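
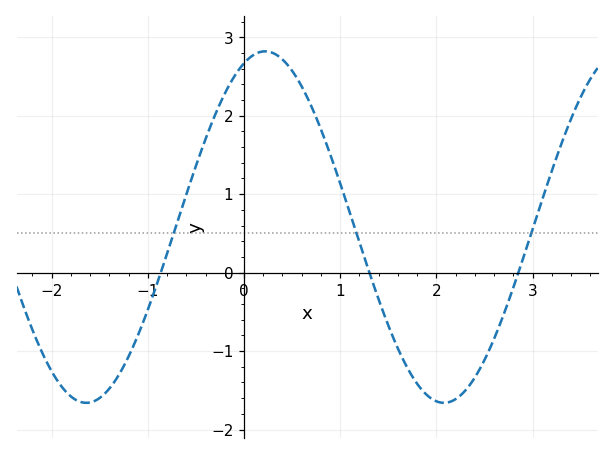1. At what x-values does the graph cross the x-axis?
-0.865, 1.3, 2.85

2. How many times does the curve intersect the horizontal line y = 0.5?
3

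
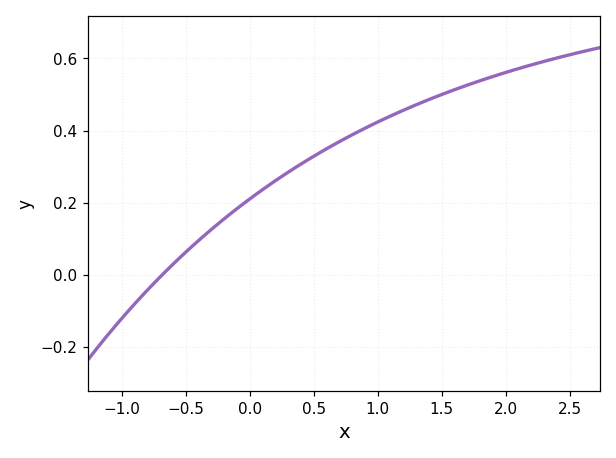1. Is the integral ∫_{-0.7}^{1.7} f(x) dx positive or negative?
positive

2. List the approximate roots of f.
-0.7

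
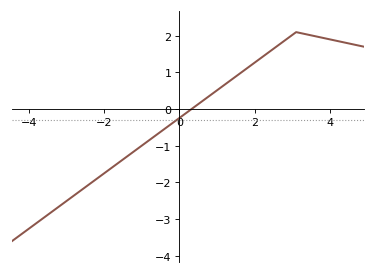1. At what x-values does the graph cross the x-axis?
0.321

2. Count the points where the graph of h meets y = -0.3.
1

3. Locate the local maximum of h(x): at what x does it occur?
3.1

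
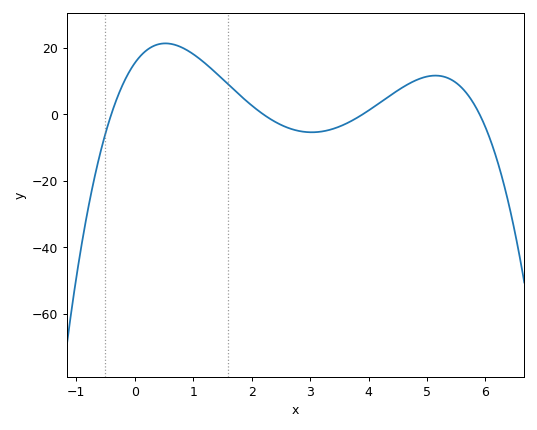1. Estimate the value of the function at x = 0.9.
20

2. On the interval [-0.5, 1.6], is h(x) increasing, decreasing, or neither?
neither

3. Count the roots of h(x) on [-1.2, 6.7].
4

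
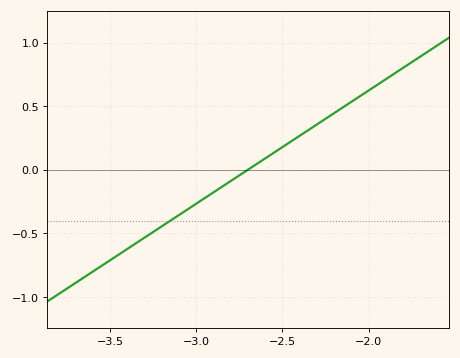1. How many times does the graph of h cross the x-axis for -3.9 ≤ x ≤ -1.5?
1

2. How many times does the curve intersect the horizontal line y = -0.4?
1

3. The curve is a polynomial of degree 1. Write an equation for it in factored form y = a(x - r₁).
y = 0.89(x + 2.7)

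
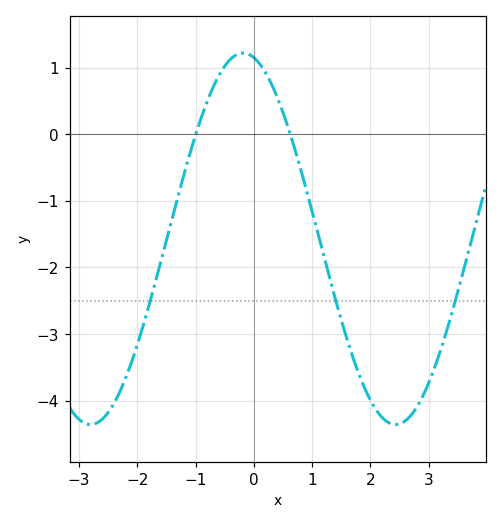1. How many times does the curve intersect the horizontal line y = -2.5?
3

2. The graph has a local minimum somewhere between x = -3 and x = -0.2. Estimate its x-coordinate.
-2.8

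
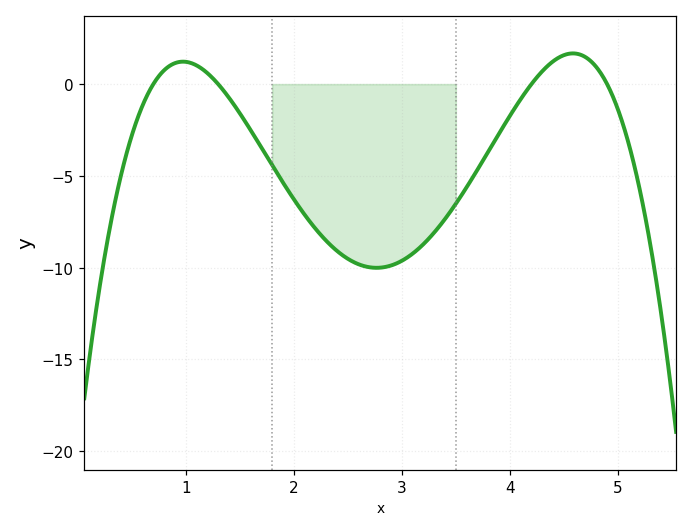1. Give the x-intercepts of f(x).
0.7, 1.3, 4.2, 4.9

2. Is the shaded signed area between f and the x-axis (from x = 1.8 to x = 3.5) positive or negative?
negative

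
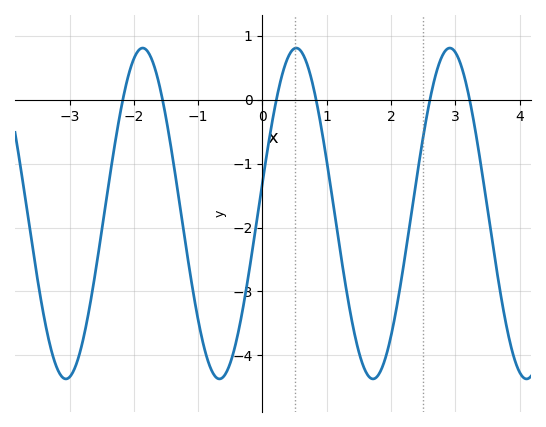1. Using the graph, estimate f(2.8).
0.694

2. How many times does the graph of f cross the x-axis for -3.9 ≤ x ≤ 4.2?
6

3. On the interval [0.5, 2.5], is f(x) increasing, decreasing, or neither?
neither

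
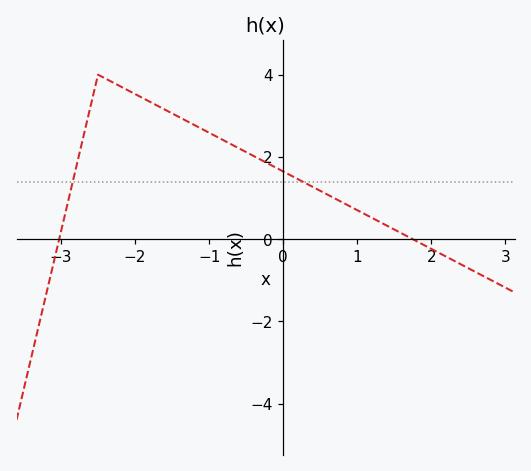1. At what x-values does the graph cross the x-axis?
-3.02, 1.75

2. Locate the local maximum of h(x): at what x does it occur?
-2.5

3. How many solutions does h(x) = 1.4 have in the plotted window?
2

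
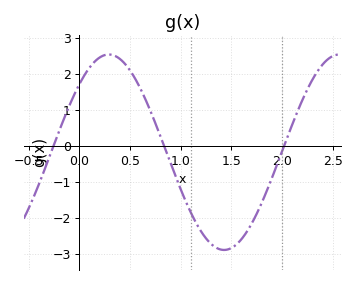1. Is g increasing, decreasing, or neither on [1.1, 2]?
neither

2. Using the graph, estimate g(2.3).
1.8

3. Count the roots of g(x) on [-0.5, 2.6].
3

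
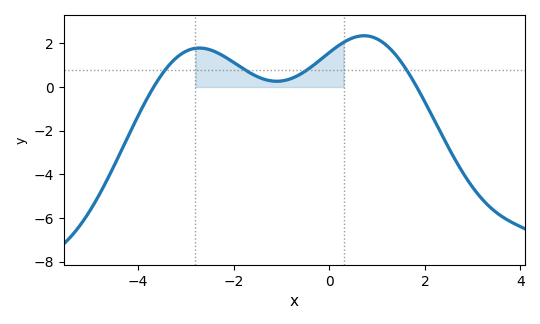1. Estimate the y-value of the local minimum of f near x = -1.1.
0.2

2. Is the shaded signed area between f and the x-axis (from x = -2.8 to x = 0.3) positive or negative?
positive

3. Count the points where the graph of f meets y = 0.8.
4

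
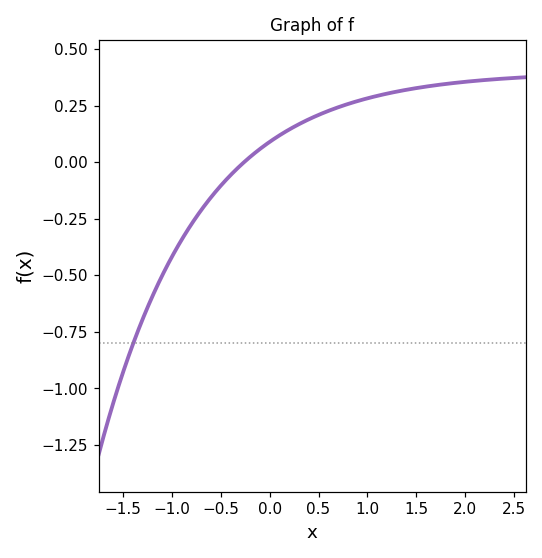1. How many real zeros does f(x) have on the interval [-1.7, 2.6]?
1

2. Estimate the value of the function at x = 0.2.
0.145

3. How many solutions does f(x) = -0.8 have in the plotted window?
1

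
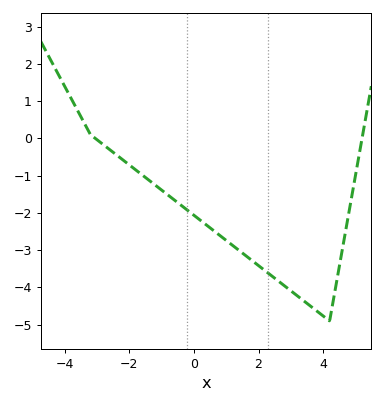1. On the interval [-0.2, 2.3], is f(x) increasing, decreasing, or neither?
decreasing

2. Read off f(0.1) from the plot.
-2.13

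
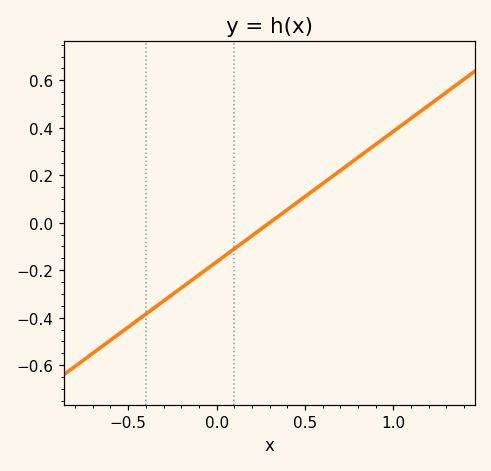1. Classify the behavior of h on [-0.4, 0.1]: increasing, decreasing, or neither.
increasing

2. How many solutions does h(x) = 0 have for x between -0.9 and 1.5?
1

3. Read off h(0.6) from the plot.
0.16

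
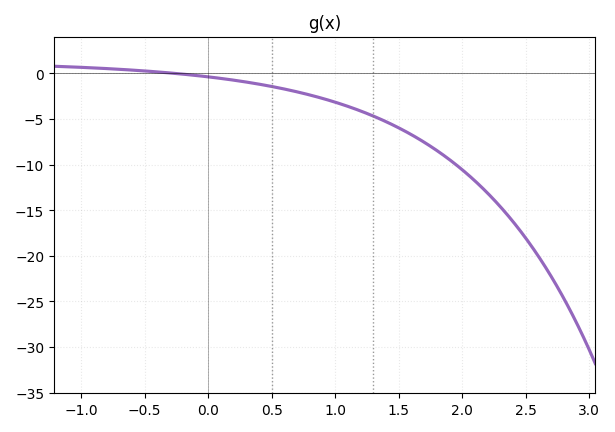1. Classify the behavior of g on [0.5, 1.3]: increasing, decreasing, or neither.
decreasing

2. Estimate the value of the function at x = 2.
-10.6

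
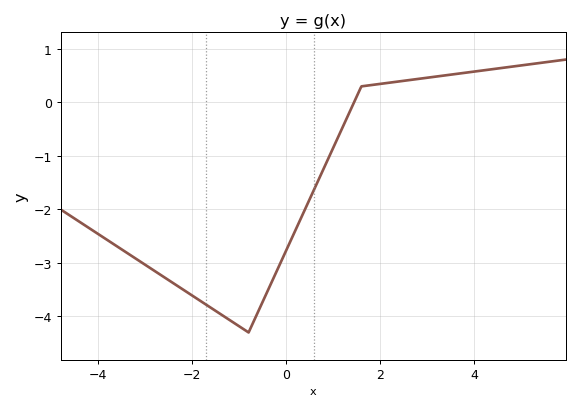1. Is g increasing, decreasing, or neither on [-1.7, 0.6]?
neither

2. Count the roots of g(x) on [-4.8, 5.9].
1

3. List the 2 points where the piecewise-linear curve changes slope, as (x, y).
(-0.8, -4.3); (1.6, 0.3)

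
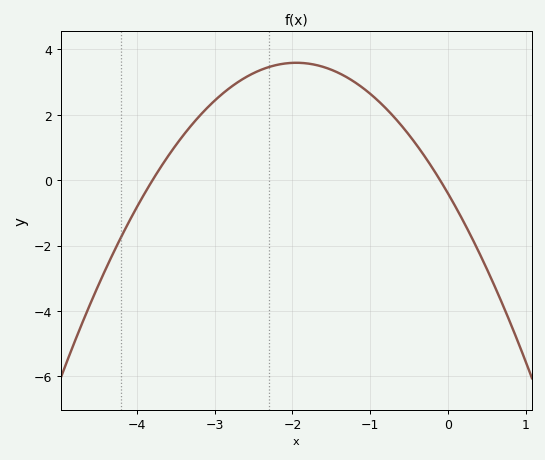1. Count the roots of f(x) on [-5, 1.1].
2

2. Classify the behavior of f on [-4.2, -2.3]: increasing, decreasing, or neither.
increasing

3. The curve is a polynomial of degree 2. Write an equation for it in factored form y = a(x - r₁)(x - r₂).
y = -1.05(x + 3.8)(x + 0.1)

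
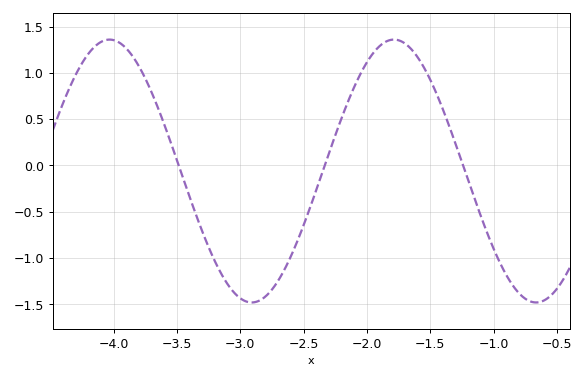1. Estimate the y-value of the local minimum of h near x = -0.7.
-1.5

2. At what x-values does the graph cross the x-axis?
-3.5, -2.3, -1.2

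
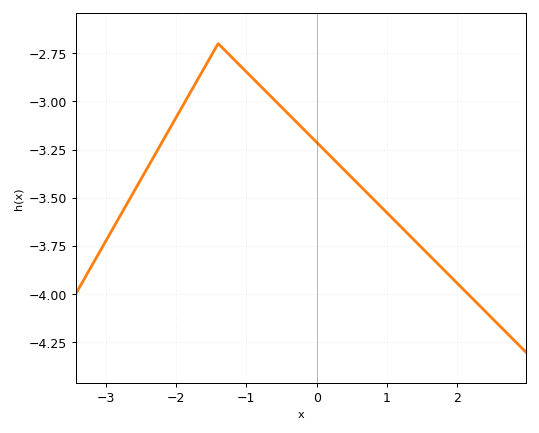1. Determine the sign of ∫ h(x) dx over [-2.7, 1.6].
negative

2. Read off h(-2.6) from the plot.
-3.47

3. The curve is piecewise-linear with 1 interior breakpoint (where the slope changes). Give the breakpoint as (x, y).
(-1.4, -2.7)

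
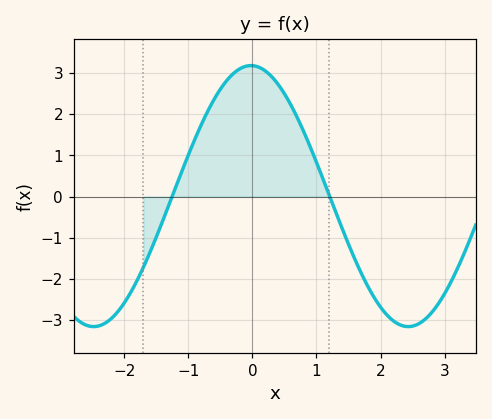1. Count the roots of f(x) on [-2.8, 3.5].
2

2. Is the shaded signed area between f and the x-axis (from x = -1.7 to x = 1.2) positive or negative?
positive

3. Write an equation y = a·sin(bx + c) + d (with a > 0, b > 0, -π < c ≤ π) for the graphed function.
y = 3.17sin(1.3x + 1.6) + 0.01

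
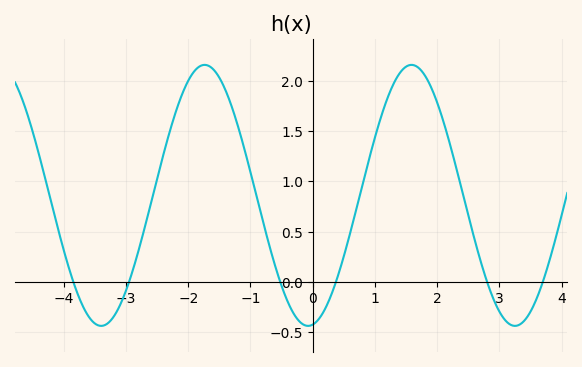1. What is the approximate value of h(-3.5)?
-0.4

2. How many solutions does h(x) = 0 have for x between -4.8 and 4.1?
6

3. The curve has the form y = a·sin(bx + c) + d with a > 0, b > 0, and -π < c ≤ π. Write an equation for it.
y = 1.3sin(1.9x - 1.4) + 0.86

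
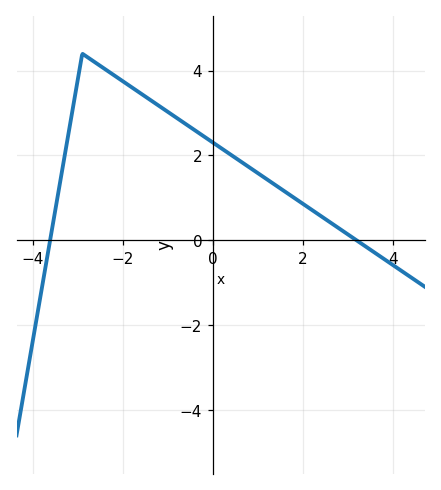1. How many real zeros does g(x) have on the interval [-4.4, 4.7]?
2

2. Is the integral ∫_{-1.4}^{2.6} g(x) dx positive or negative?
positive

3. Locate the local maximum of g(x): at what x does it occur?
-2.9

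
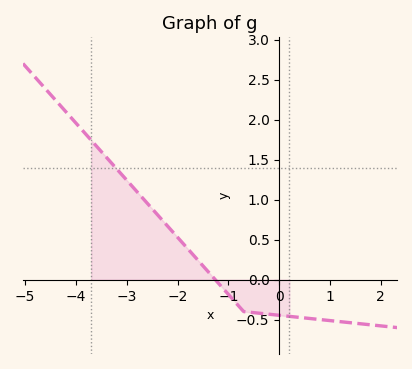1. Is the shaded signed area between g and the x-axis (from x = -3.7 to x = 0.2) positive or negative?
positive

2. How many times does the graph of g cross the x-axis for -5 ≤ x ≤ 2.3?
1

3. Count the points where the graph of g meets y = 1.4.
1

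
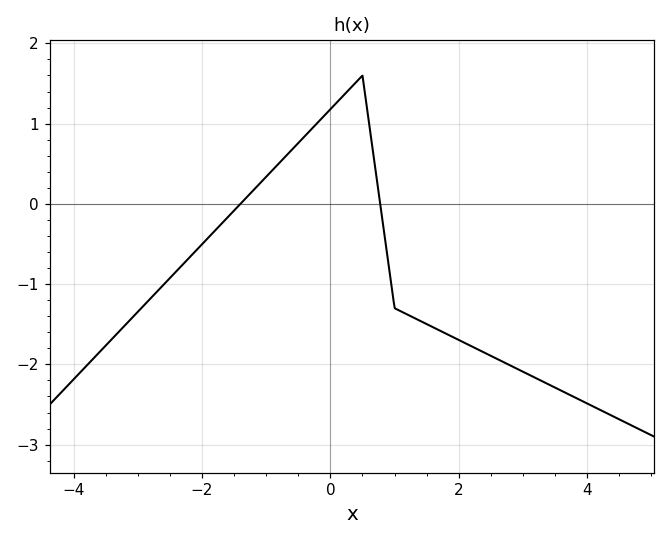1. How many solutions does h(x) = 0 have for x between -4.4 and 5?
2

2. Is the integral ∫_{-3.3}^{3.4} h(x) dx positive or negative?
negative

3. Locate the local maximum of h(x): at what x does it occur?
0.6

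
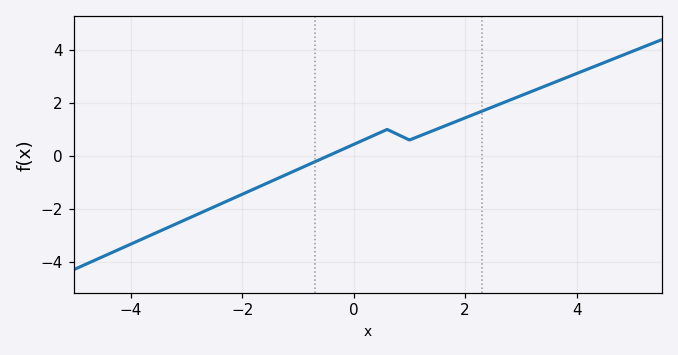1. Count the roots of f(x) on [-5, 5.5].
1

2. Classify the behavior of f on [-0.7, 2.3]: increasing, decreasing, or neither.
neither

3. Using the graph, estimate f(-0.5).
0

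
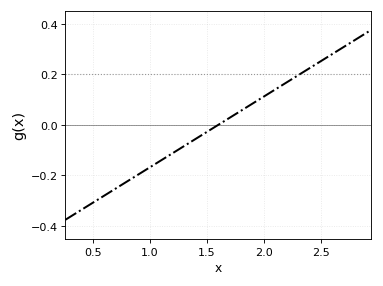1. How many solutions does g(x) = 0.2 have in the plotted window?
1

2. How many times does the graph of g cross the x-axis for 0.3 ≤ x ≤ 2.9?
1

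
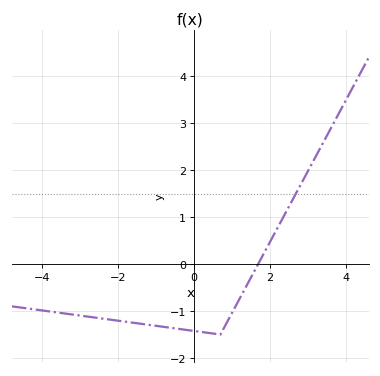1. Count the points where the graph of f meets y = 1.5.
1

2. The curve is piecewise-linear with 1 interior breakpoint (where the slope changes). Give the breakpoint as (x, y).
(0.7, -1.5)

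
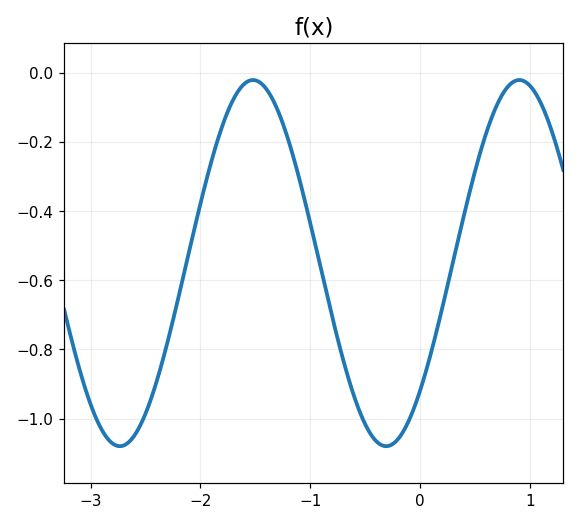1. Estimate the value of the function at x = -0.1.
-1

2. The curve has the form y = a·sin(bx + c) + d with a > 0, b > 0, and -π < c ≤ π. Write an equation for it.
y = 0.53sin(2.6x - 0.77) - 0.55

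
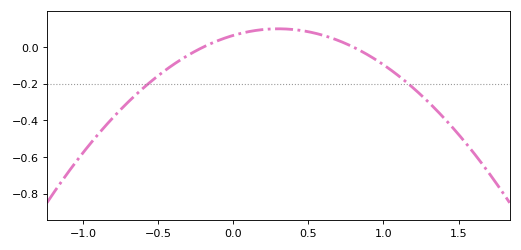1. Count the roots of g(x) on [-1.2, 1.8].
2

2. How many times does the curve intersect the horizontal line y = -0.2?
2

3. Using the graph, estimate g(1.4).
-0.38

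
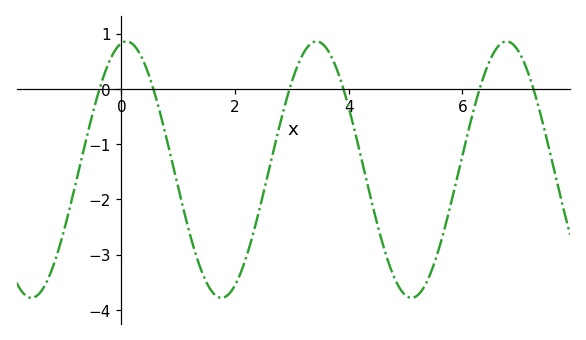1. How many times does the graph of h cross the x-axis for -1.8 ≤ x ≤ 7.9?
6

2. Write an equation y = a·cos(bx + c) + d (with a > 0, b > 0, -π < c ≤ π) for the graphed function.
y = 2.32cos(1.88x - 0.17) - 1.46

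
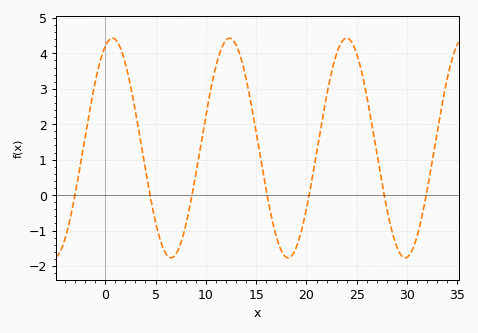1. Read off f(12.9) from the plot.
4.3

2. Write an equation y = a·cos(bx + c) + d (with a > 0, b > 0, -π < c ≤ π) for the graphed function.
y = 3.1cos(0.54x - 0.39) + 1.33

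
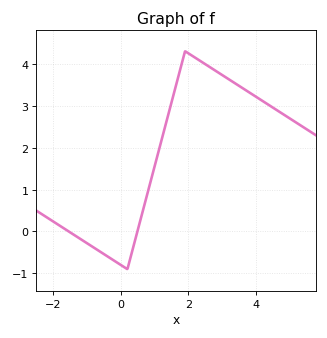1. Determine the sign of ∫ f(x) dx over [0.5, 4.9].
positive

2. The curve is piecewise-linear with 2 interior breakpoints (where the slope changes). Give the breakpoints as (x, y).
(0.2, -0.9); (1.9, 4.3)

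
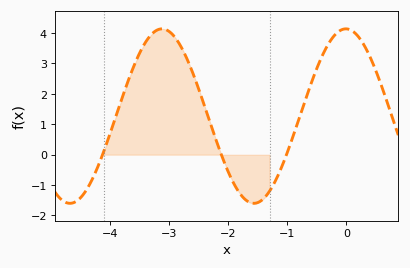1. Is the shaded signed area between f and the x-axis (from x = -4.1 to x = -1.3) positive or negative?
positive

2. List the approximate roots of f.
-4.1, -2.1, -1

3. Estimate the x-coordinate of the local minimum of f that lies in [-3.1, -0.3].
-1.6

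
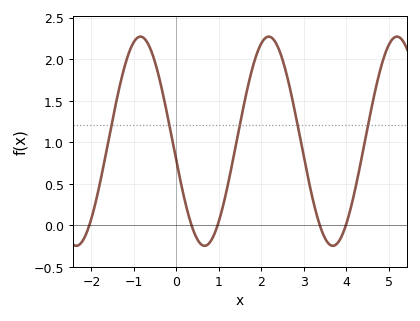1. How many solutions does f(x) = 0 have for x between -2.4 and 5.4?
5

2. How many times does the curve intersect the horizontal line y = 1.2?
5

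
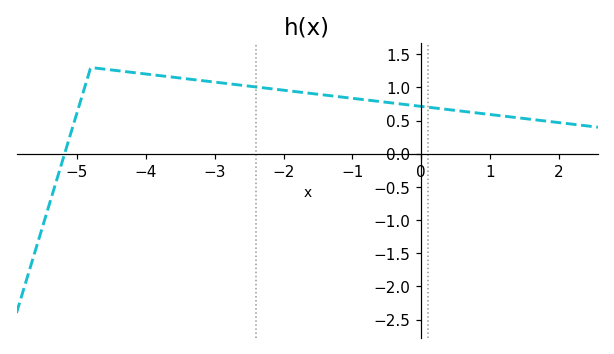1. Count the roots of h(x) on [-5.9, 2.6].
1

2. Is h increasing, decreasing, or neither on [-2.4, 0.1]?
decreasing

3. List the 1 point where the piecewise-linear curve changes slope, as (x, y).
(-4.8, 1.3)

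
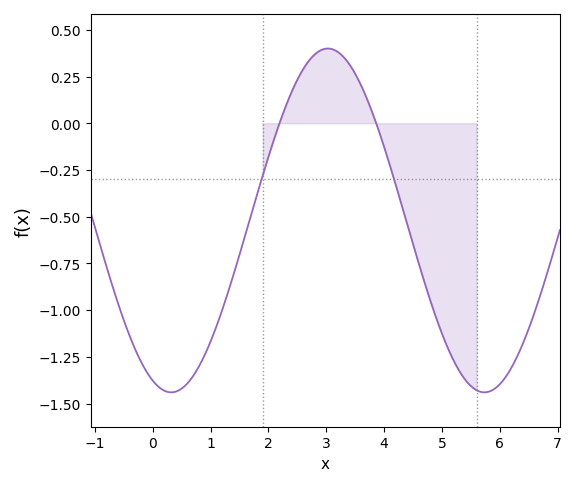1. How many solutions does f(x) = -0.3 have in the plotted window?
2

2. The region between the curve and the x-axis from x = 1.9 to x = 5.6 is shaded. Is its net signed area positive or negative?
negative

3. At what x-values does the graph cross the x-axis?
2.19, 3.86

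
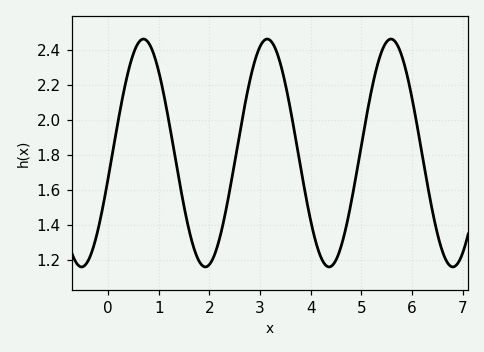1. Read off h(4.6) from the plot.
1.28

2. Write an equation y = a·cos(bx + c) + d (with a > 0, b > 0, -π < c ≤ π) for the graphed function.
y = 0.65cos(2.57x - 1.79) + 1.81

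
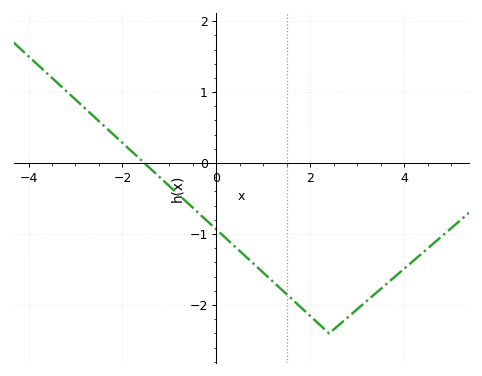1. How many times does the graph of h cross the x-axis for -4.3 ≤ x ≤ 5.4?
1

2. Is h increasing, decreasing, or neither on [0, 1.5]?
decreasing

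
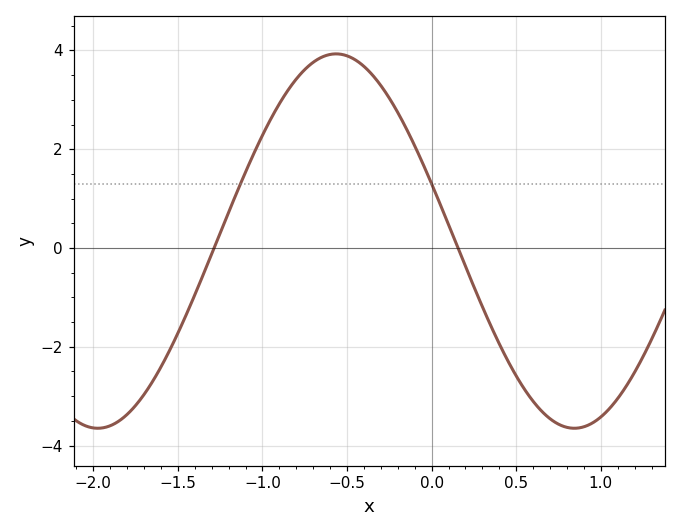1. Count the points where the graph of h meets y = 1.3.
2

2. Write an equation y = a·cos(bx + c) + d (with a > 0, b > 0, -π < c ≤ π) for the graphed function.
y = 3.79cos(2.23x + 1.26) + 0.14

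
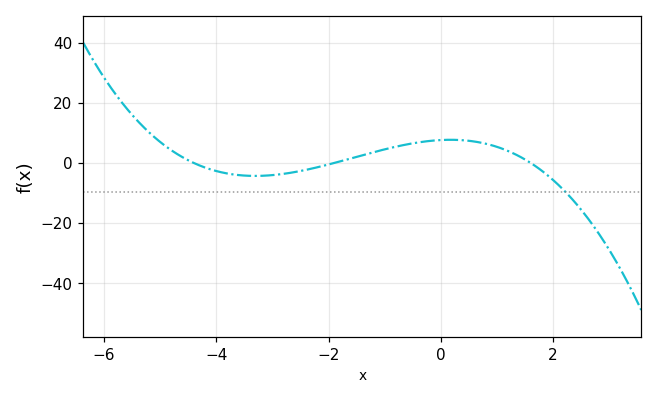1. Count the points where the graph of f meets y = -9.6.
1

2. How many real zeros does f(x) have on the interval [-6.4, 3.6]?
3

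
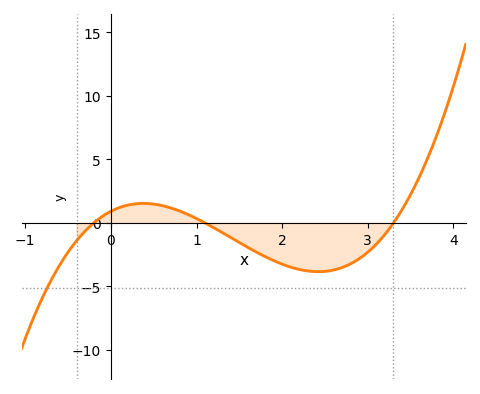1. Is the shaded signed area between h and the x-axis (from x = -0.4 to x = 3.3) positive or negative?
negative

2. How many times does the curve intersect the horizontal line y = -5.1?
1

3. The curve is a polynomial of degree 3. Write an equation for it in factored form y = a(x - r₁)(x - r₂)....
y = 1.26(x + 0.2)(x - 1.1)(x - 3.3)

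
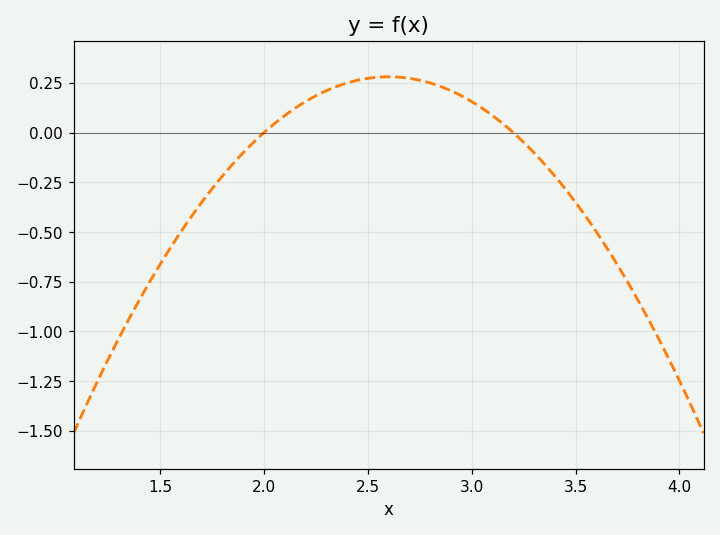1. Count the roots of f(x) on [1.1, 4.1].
2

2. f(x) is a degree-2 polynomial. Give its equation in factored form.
y = -0.78(x - 2)(x - 3.2)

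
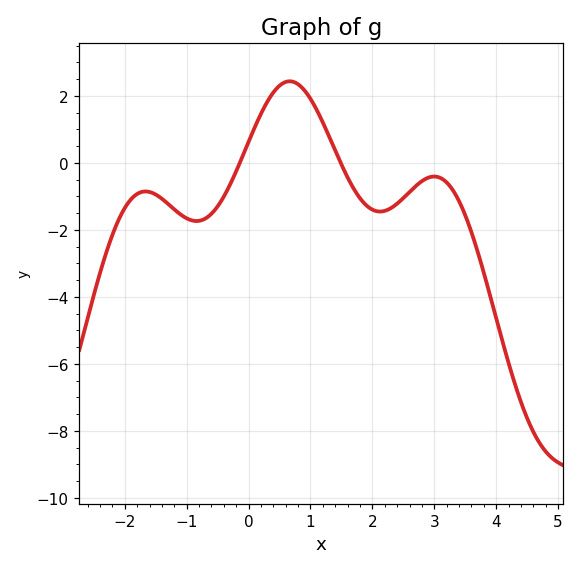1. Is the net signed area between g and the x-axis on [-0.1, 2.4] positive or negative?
positive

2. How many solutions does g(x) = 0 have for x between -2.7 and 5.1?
2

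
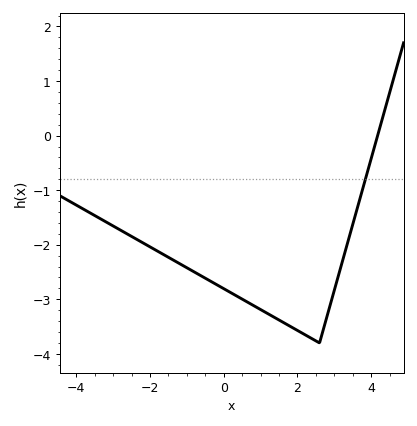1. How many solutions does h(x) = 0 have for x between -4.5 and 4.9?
1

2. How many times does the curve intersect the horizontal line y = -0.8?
1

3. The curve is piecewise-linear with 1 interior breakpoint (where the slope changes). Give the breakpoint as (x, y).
(2.6, -3.8)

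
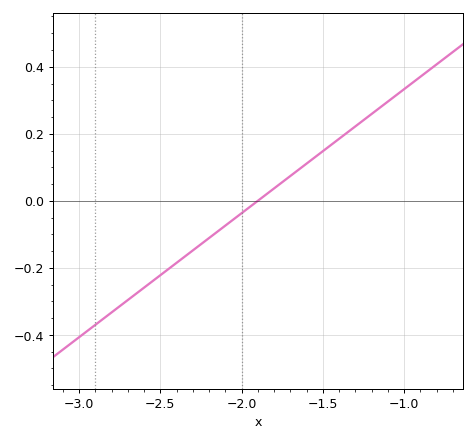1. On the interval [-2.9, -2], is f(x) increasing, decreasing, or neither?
increasing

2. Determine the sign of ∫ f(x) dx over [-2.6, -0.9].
positive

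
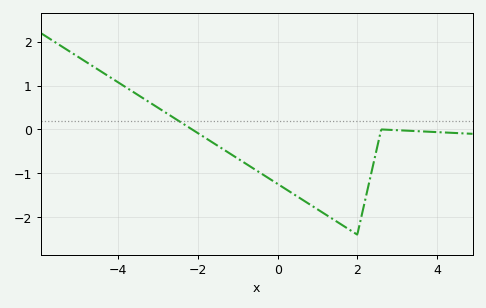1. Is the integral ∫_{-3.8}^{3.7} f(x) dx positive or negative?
negative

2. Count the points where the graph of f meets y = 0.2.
1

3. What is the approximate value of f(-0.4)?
-1.01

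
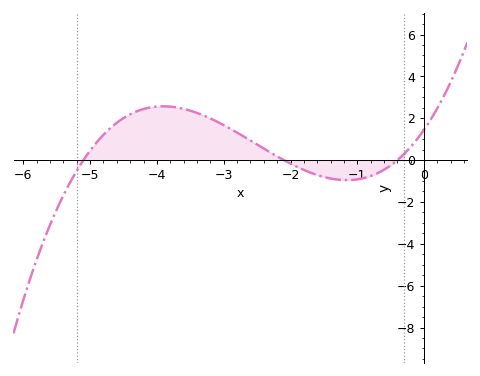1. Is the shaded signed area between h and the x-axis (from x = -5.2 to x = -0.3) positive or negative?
positive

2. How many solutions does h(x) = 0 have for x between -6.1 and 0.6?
3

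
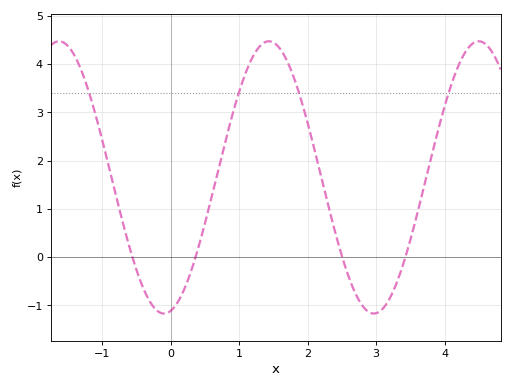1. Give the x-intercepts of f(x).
-0.559, 0.364, 2.51, 3.43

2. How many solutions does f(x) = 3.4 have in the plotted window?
4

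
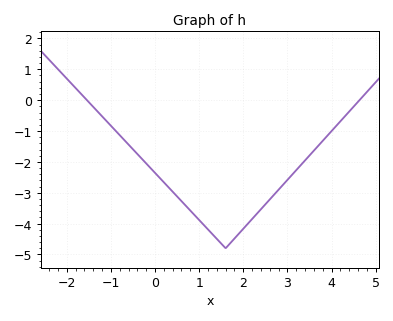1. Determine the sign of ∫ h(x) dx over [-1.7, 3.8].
negative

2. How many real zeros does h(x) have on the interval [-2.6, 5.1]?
2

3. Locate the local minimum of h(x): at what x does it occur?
1.6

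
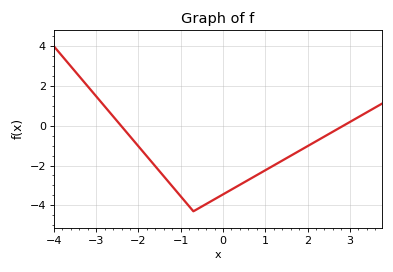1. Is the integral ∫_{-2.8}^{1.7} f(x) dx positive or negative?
negative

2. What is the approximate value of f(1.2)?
-2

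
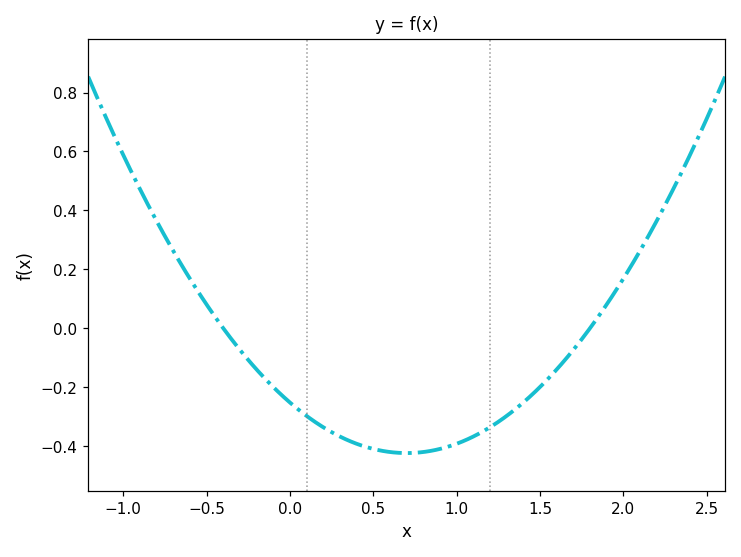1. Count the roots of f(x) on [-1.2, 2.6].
2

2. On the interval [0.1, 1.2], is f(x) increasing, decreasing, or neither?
neither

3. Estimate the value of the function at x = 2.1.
0.263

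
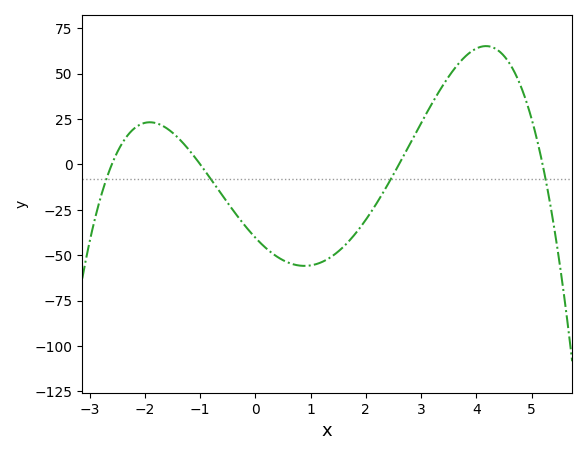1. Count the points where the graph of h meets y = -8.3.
4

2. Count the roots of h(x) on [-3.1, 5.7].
4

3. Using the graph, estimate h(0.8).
-56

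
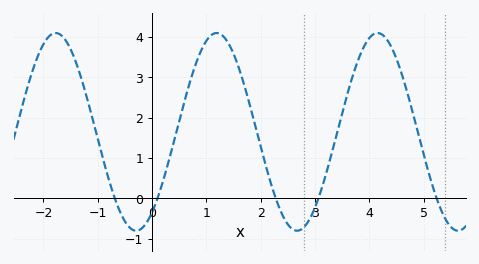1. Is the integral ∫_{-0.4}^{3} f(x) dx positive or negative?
positive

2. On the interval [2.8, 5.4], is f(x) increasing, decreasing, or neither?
neither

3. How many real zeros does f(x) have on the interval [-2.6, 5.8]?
5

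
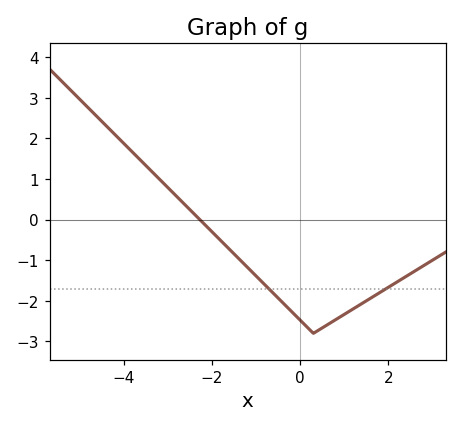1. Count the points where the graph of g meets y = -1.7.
2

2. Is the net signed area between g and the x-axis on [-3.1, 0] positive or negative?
negative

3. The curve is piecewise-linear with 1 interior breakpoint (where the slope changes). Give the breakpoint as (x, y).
(0.3, -2.8)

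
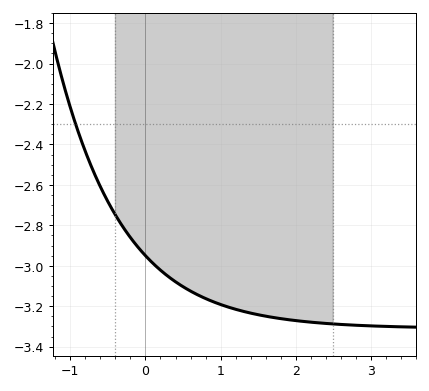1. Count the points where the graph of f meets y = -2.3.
1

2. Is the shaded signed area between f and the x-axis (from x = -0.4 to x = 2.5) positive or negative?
negative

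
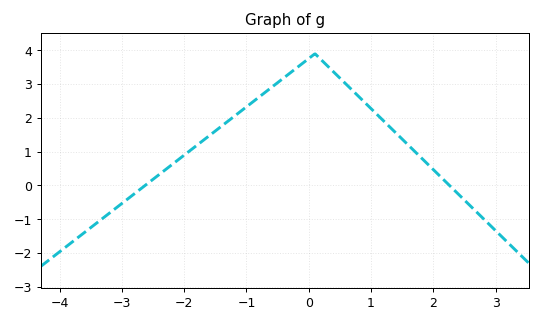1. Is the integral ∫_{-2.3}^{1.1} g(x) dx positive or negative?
positive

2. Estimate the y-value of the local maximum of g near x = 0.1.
3.9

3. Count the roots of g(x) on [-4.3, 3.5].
2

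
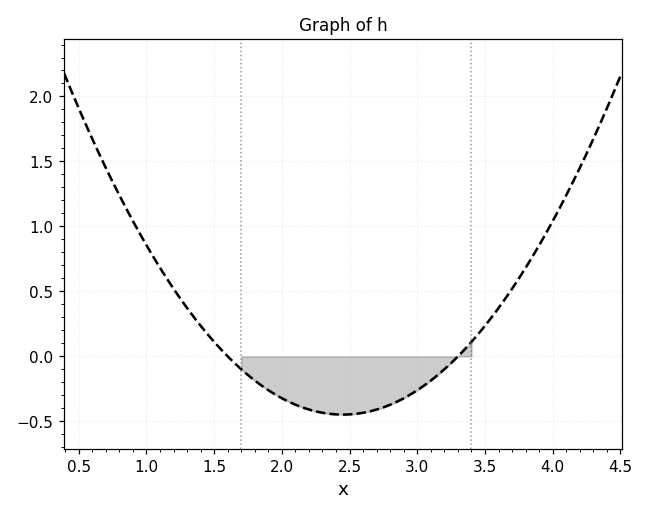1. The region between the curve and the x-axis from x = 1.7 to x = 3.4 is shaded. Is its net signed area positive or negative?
negative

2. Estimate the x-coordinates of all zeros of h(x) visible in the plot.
1.6, 3.3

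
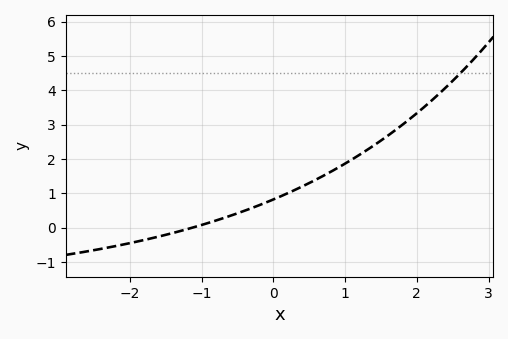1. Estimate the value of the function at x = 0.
0.82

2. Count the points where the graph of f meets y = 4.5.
1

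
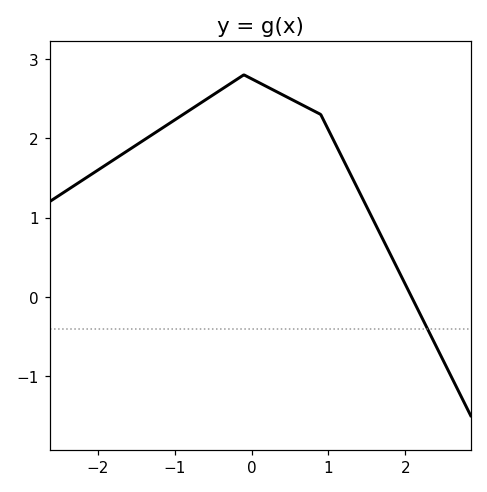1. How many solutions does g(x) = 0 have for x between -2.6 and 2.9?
1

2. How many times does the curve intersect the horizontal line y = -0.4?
1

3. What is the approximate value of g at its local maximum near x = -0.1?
2.8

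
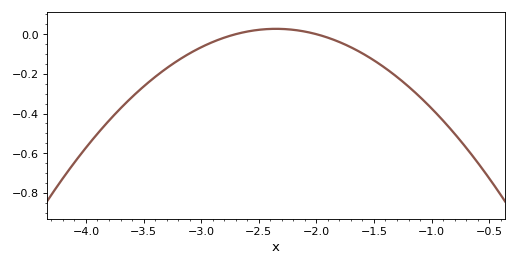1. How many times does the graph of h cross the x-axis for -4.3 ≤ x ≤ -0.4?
2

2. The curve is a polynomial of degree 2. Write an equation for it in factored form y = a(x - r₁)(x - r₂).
y = -0.22(x + 2.7)(x + 2)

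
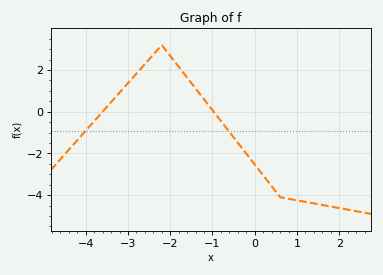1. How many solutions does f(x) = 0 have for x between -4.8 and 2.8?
2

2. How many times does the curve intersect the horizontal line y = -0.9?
2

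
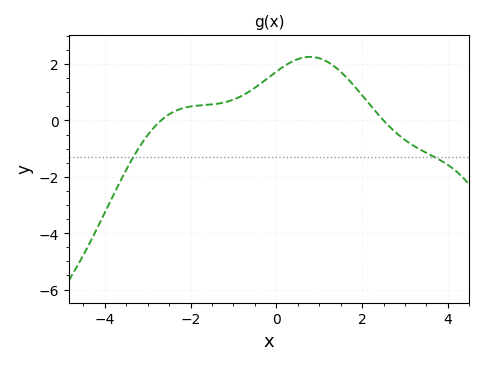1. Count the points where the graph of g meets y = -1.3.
2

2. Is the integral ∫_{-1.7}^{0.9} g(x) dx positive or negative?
positive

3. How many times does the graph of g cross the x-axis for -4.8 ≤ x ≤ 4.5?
2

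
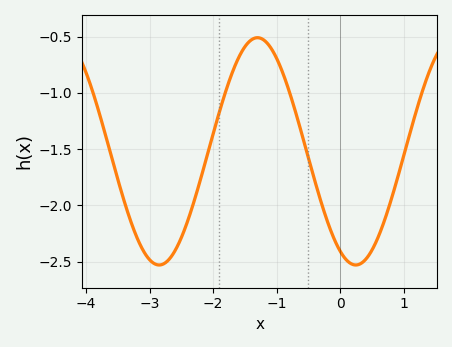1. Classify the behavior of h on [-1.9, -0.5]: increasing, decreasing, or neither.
neither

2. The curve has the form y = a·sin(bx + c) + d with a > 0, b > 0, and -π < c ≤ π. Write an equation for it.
y = 1.01sin(2.03x - 2.07) - 1.52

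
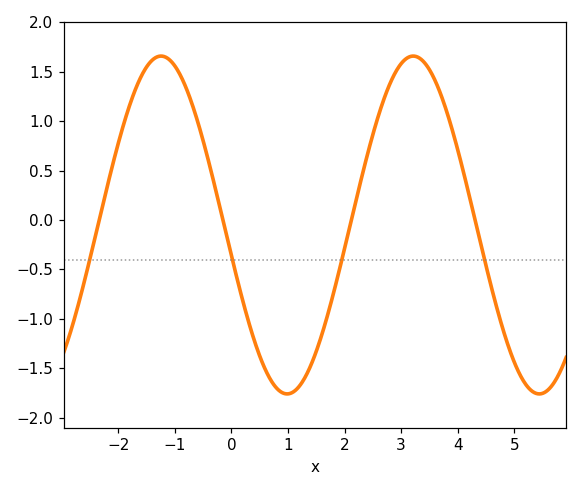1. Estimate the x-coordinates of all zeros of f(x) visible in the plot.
-2.4, -0.2, 2.2, 4.4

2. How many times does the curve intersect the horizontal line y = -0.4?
4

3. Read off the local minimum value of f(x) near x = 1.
-1.75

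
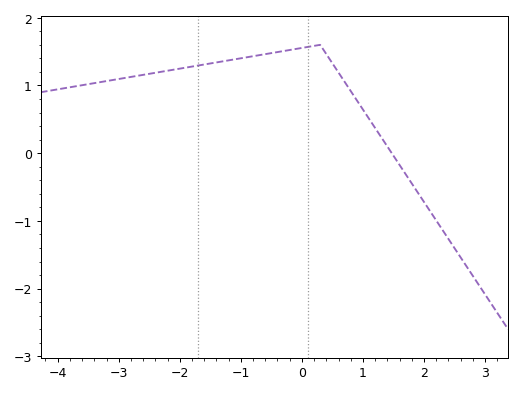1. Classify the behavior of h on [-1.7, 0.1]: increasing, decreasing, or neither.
increasing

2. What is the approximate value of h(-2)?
1.25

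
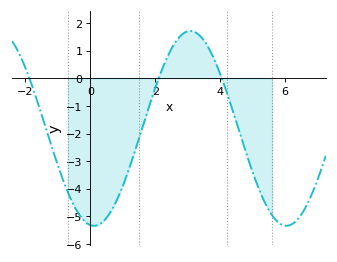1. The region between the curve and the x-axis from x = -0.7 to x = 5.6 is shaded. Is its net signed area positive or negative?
negative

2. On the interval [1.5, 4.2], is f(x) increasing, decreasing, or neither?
neither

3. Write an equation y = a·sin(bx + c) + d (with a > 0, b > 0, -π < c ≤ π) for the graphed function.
y = 3.53sin(1.1x - 1.7) - 1.81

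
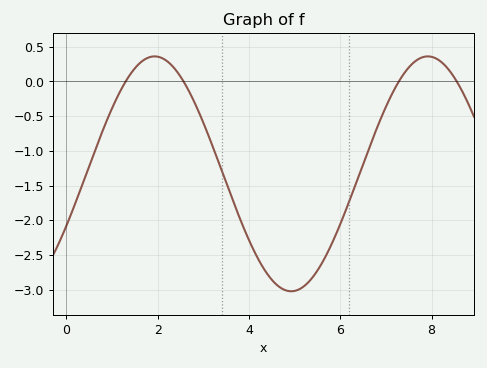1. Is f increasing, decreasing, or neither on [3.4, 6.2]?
neither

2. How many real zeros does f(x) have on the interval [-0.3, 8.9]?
4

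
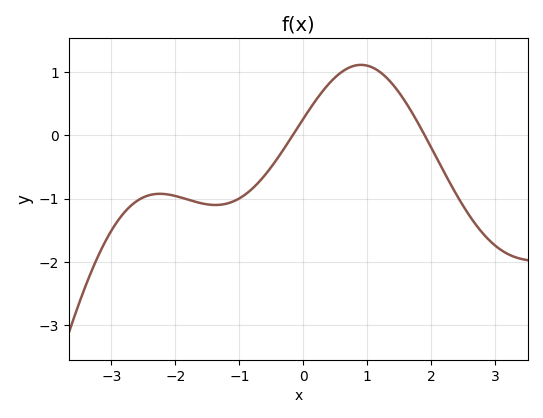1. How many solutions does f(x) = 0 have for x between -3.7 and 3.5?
2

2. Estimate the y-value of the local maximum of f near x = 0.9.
1.1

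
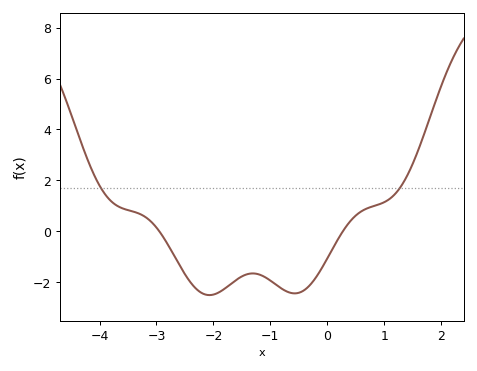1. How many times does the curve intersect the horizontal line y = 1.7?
2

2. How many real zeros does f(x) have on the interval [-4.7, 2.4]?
2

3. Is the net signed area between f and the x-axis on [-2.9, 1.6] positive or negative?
negative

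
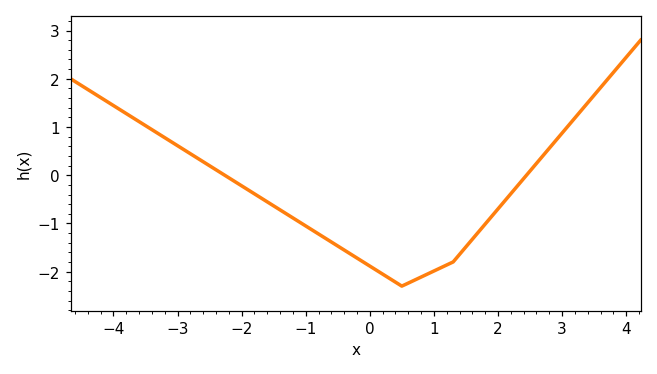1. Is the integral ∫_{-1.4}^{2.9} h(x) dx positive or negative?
negative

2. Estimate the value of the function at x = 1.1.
-1.93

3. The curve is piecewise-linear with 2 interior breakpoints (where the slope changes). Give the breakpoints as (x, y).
(0.5, -2.3); (1.3, -1.8)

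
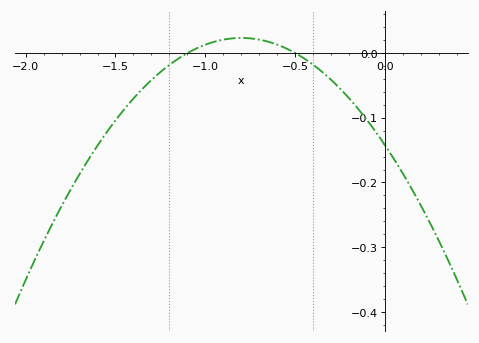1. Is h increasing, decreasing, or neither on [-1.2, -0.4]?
neither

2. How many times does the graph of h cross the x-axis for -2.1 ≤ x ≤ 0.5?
2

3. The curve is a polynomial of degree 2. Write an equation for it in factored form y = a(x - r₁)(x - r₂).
y = -0.26(x + 1.1)(x + 0.5)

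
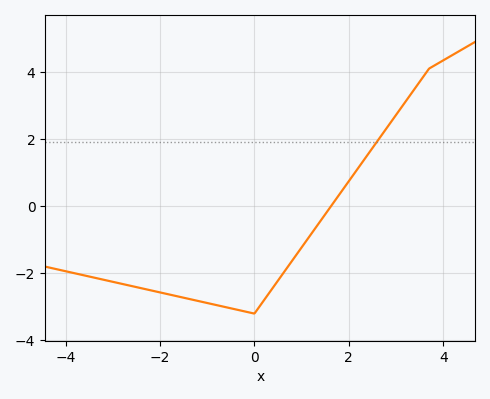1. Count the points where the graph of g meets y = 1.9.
1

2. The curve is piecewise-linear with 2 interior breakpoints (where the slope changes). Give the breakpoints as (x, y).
(0, -3.2); (3.7, 4.1)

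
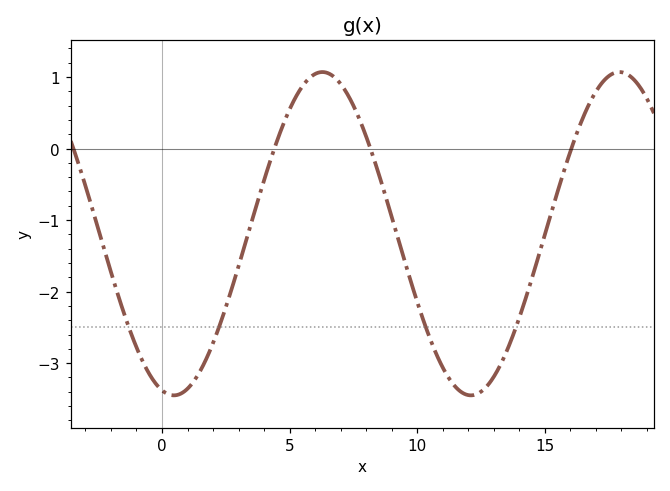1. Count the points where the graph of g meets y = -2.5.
4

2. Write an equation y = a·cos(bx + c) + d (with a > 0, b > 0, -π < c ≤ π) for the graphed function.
y = 2.26cos(0.54x + 2.9) - 1.19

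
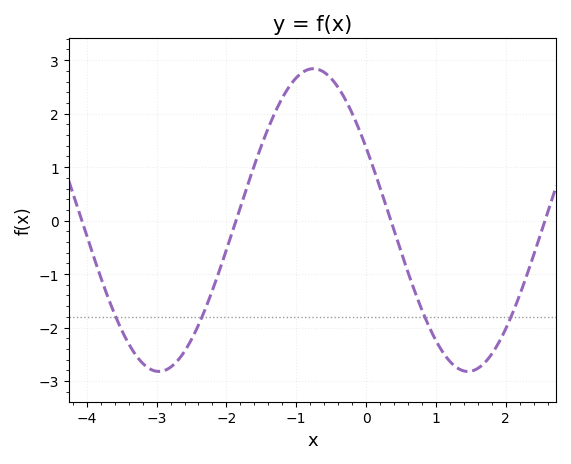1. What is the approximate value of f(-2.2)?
-1.3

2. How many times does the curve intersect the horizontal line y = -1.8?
4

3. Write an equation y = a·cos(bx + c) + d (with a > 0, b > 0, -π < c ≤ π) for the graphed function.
y = 2.83cos(1.42x + 1.07) + 0.01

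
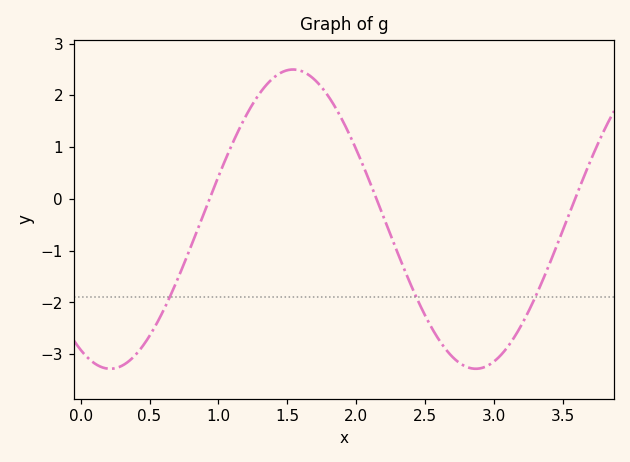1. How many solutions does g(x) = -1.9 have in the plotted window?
3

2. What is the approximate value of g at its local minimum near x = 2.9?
-3.28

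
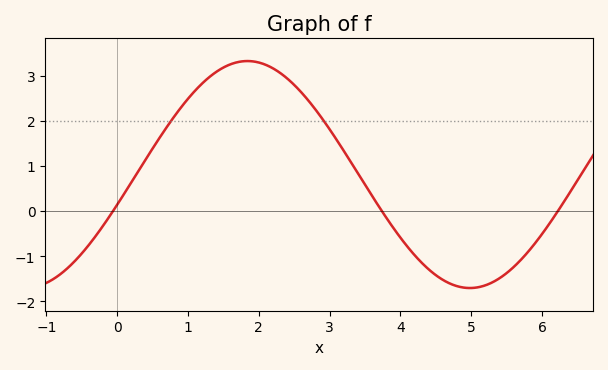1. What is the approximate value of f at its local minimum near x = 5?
-1.7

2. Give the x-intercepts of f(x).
0, 3.8, 6.2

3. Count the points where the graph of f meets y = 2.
2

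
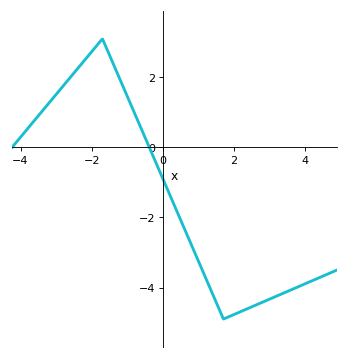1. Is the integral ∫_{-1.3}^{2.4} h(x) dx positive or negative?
negative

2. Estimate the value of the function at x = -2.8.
1.8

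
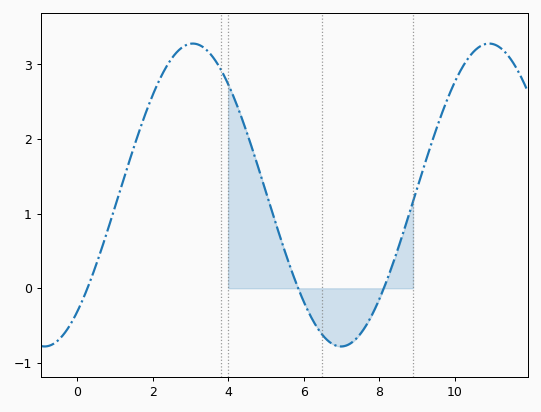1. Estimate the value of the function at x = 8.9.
1.2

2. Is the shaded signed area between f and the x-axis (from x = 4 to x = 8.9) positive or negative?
positive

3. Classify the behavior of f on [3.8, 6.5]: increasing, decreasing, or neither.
decreasing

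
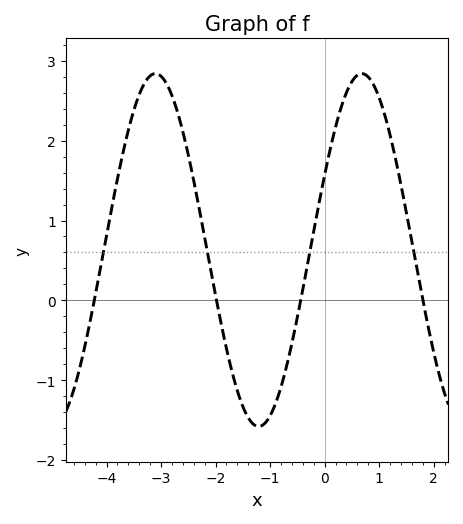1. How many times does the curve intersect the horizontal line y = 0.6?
4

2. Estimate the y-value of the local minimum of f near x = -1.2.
-1.58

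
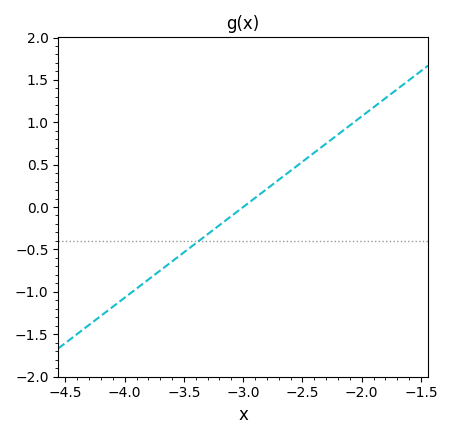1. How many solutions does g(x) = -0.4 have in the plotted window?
1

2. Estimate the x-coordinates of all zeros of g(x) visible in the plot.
-3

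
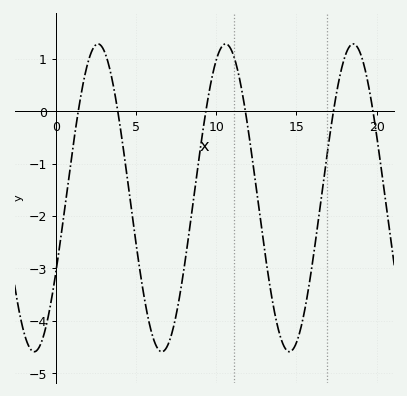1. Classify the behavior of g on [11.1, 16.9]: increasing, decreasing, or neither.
neither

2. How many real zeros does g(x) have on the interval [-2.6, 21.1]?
6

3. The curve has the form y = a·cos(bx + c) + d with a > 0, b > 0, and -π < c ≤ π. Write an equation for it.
y = 2.94cos(0.79x - 2.1) - 1.65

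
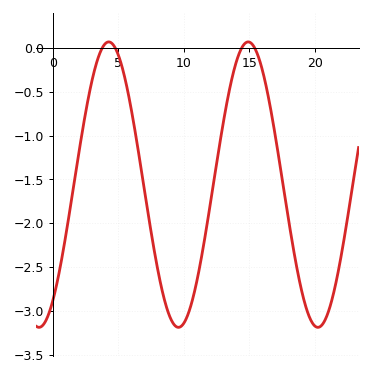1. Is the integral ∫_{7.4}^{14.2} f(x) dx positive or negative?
negative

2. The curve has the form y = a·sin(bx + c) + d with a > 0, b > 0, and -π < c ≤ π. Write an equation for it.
y = 1.63sin(0.59x - 0.95) - 1.56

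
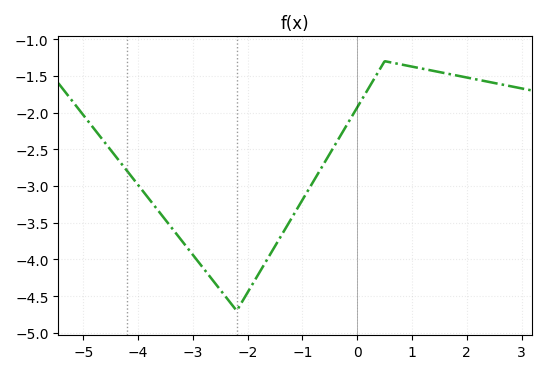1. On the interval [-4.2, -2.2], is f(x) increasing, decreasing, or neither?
decreasing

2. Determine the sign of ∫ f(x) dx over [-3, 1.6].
negative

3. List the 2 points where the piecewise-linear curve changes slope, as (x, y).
(-2.2, -4.7); (0.5, -1.3)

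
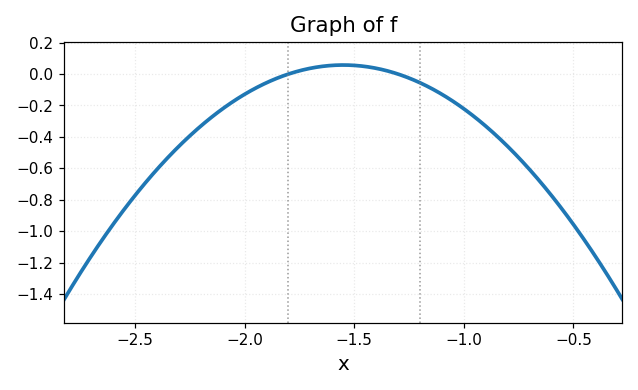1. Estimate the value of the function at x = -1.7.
0.037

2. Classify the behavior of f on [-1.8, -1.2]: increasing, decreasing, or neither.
neither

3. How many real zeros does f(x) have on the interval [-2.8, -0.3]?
2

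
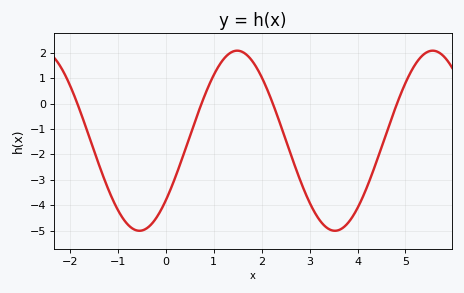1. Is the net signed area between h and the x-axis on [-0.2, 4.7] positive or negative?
negative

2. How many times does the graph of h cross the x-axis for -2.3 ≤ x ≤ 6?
4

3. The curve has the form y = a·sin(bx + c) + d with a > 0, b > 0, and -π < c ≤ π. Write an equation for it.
y = 3.54sin(1.54x - 0.72) - 1.46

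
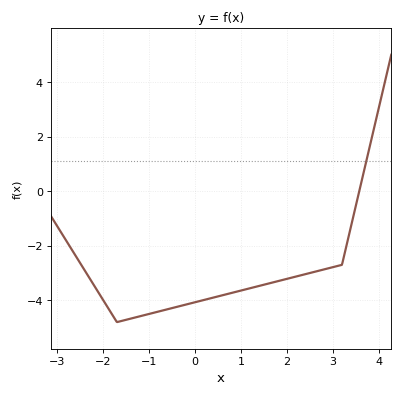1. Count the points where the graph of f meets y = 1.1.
1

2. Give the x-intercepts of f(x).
3.58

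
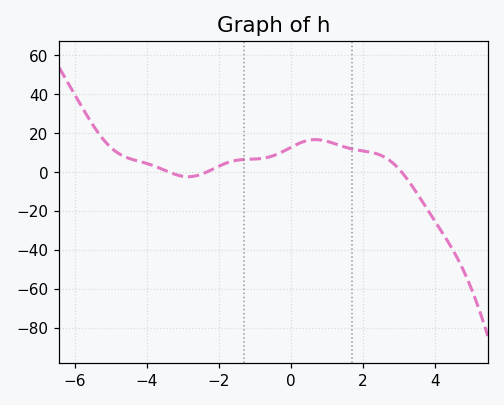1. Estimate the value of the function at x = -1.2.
6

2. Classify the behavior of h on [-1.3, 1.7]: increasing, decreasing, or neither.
neither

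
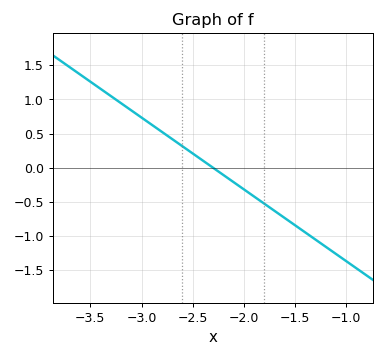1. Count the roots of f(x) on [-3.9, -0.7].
1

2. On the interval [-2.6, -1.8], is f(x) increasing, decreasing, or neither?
decreasing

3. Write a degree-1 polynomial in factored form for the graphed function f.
y = -1.05(x + 2.3)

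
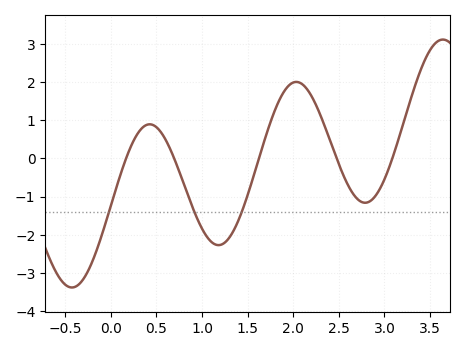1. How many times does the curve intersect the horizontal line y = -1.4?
3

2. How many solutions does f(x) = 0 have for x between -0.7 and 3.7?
5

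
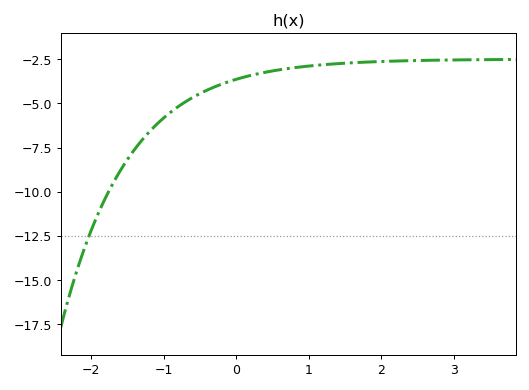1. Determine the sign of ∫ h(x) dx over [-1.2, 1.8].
negative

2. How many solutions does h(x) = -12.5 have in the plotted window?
1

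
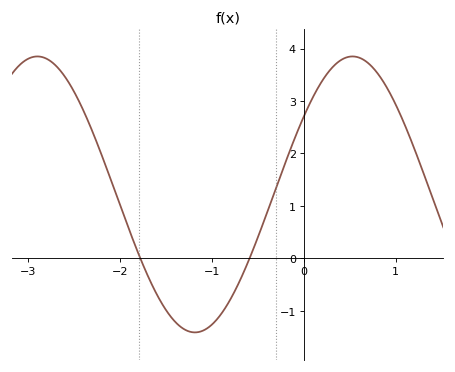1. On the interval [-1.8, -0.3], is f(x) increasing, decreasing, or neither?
neither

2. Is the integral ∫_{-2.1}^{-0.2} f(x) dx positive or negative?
negative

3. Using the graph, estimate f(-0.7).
-0.4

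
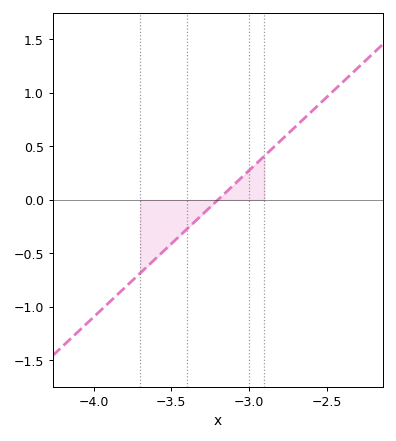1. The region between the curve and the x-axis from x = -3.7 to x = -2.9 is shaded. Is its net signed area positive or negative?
negative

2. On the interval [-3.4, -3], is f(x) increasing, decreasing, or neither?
increasing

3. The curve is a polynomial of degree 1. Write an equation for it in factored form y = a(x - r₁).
y = 1.37(x + 3.2)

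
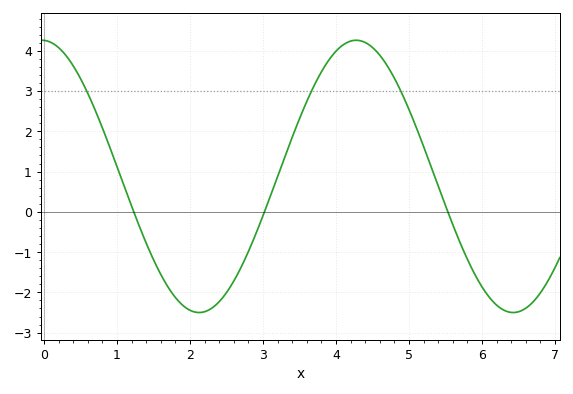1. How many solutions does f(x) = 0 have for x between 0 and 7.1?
3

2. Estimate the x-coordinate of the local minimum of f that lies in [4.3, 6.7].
6.4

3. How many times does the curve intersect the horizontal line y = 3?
3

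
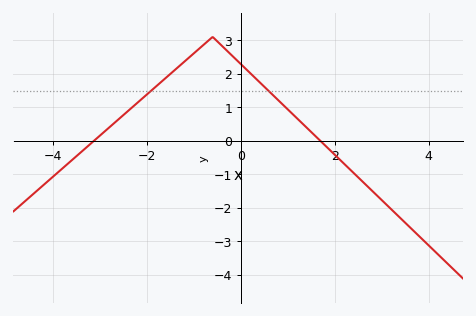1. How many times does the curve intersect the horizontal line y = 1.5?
2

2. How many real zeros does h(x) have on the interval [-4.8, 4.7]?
2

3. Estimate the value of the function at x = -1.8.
1.6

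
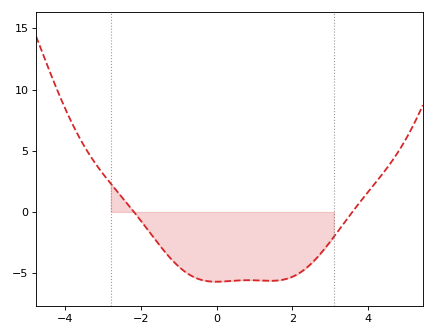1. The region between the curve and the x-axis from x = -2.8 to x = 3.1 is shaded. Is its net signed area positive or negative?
negative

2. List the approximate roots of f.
-2.2, 3.6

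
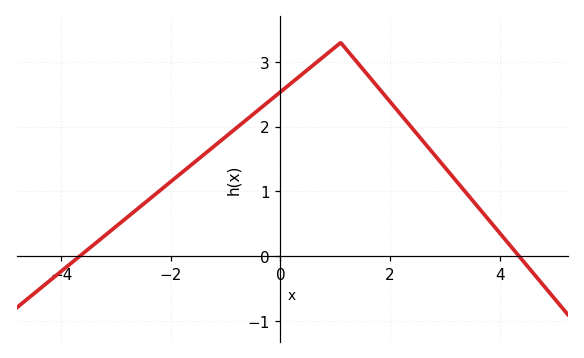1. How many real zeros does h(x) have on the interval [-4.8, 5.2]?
2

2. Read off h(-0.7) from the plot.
2.1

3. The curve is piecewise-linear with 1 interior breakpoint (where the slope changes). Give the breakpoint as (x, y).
(1.1, 3.3)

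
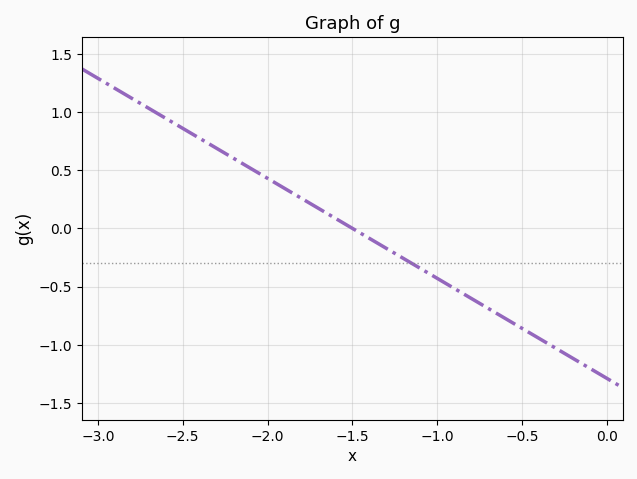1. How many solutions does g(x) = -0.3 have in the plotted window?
1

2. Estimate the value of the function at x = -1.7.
0.15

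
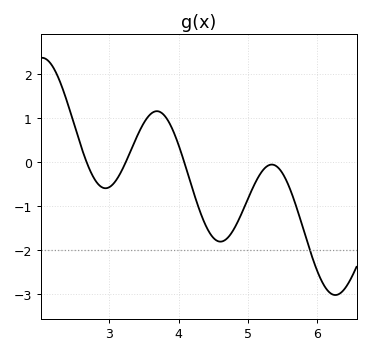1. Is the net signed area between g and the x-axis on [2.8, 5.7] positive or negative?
negative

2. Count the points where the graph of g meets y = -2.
1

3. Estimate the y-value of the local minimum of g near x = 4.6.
-1.8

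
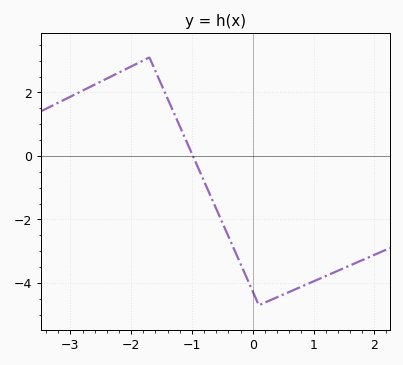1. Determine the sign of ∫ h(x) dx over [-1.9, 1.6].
negative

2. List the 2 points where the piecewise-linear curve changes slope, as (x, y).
(-1.7, 3.1); (0.1, -4.7)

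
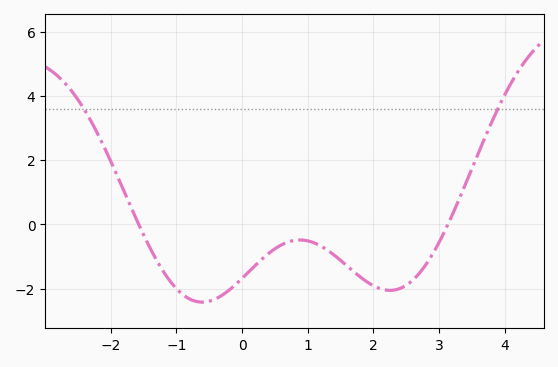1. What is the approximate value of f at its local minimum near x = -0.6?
-2.42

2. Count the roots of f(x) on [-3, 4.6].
2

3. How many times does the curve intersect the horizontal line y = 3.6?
2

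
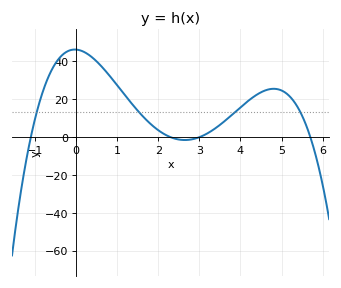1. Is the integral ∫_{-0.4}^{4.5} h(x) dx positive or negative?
positive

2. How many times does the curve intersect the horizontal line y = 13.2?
4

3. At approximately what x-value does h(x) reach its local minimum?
2.65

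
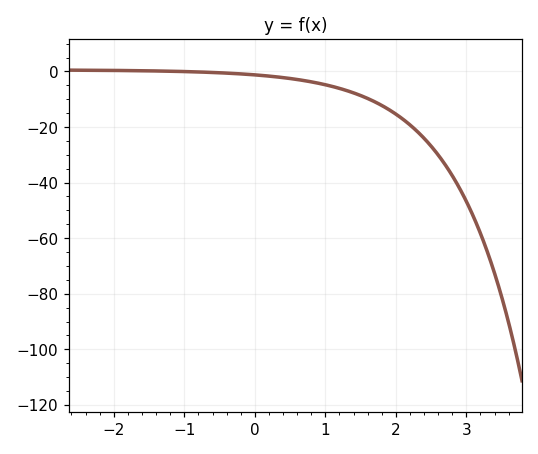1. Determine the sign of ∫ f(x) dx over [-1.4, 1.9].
negative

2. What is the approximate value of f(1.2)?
-6.1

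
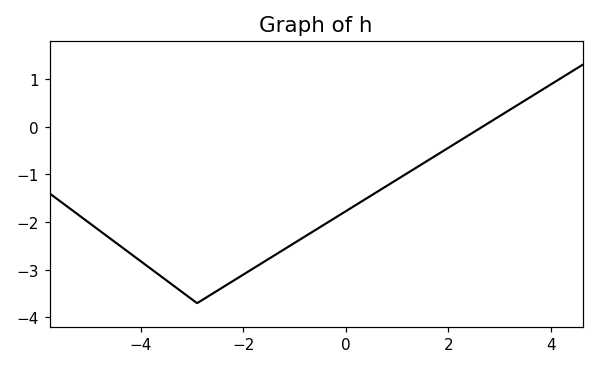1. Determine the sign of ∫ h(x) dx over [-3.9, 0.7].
negative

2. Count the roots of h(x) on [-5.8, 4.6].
1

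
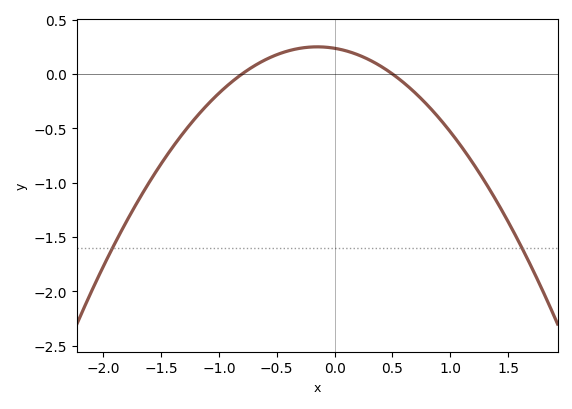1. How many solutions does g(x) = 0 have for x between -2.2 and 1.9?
2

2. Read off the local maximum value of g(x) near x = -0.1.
0.249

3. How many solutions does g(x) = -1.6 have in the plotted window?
2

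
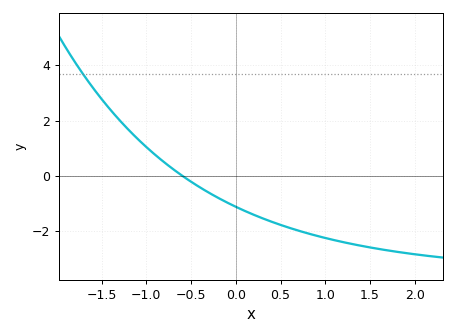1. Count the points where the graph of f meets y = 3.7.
1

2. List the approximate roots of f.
-0.593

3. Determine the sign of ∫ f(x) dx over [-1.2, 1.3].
negative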